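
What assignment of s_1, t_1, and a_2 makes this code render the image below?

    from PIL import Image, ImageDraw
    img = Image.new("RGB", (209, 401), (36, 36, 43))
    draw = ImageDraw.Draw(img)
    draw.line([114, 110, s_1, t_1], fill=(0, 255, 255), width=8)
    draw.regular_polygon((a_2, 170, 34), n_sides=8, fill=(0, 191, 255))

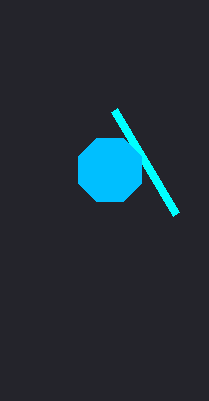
s_1 = 176, t_1 = 214, a_2 = 110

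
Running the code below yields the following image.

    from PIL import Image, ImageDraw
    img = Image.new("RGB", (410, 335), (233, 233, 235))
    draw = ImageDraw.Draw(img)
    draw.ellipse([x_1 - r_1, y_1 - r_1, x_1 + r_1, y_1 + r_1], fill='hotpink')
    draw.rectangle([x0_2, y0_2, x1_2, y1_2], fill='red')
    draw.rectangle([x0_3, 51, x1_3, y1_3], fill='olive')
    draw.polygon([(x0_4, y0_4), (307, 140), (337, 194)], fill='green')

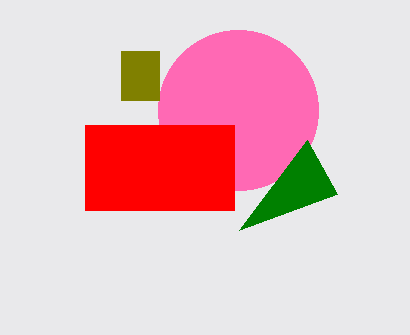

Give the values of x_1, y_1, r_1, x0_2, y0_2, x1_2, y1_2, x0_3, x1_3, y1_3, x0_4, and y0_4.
x_1 = 238; y_1 = 110; r_1 = 80; x0_2 = 85; y0_2 = 125; x1_2 = 234; y1_2 = 210; x0_3 = 121; x1_3 = 159; y1_3 = 100; x0_4 = 239; y0_4 = 230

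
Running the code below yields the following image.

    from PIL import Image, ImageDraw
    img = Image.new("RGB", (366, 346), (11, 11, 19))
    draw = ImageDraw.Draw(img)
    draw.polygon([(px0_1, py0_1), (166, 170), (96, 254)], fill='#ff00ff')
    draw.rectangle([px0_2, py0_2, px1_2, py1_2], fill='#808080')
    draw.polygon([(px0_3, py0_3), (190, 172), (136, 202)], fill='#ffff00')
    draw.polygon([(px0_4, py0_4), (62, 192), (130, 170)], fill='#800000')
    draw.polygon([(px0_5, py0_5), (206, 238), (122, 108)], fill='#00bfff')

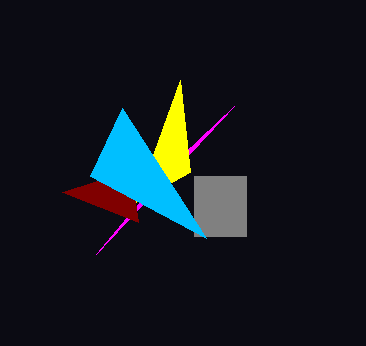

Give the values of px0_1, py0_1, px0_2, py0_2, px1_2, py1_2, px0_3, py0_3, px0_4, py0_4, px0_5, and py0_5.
px0_1 = 234; py0_1 = 106; px0_2 = 194; py0_2 = 176; px1_2 = 246; py1_2 = 236; px0_3 = 180; py0_3 = 80; px0_4 = 138; py0_4 = 222; px0_5 = 90; py0_5 = 176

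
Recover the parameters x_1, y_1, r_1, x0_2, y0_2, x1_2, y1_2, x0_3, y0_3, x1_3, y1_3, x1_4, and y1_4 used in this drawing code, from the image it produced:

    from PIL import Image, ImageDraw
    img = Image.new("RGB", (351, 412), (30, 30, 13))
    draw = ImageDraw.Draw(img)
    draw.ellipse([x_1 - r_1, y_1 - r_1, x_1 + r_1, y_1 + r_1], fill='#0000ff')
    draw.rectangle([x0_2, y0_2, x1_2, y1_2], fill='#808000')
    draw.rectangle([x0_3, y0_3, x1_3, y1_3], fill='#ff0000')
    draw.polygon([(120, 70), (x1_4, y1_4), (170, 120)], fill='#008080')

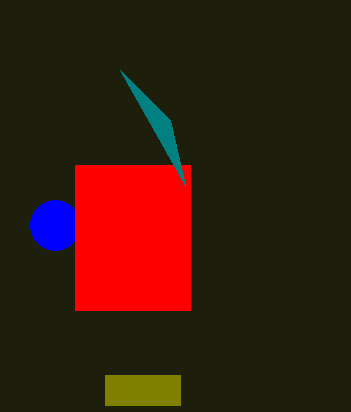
x_1 = 55, y_1 = 225, r_1 = 25, x0_2 = 105, y0_2 = 375, x1_2 = 180, y1_2 = 405, x0_3 = 75, y0_3 = 165, x1_3 = 190, y1_3 = 310, x1_4 = 185, y1_4 = 185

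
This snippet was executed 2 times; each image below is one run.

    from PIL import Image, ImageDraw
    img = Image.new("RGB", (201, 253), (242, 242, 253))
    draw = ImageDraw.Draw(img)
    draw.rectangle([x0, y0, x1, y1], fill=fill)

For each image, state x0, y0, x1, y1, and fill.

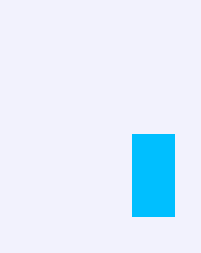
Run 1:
x0 = 132, y0 = 134, x1 = 174, y1 = 216, fill = 'deepskyblue'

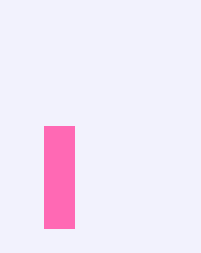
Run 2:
x0 = 44
y0 = 126
x1 = 74
y1 = 228
fill = 'hotpink'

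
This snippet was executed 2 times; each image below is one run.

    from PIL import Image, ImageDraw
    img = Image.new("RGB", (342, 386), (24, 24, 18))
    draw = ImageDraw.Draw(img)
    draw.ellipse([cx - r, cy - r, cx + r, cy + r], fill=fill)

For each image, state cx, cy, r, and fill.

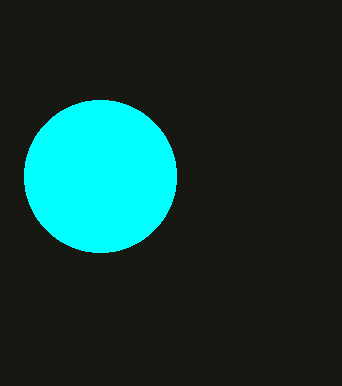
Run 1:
cx = 100; cy = 176; r = 76; fill = 'cyan'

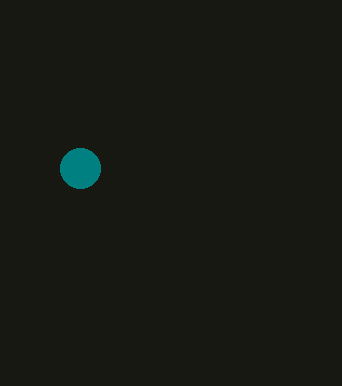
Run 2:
cx = 80, cy = 168, r = 20, fill = 'teal'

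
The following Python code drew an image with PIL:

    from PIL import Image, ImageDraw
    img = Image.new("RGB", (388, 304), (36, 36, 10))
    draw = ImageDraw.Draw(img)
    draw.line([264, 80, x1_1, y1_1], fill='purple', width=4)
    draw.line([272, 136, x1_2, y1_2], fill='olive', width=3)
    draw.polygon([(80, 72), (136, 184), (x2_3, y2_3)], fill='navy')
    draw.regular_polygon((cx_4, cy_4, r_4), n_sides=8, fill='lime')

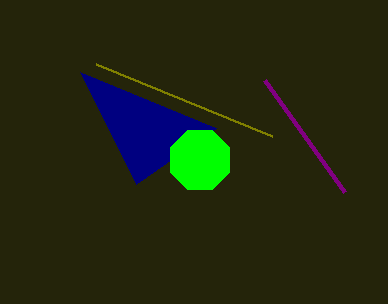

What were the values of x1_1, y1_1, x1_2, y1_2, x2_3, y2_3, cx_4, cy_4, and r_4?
x1_1 = 344, y1_1 = 192, x1_2 = 96, y1_2 = 64, x2_3 = 216, y2_3 = 128, cx_4 = 200, cy_4 = 160, r_4 = 32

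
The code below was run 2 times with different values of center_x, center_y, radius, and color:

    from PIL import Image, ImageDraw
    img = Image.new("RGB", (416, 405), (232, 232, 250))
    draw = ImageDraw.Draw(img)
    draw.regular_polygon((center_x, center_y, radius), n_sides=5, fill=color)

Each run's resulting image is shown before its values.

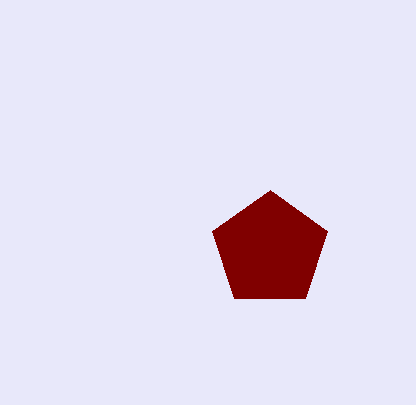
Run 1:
center_x = 270; center_y = 250; radius = 60; color = 'maroon'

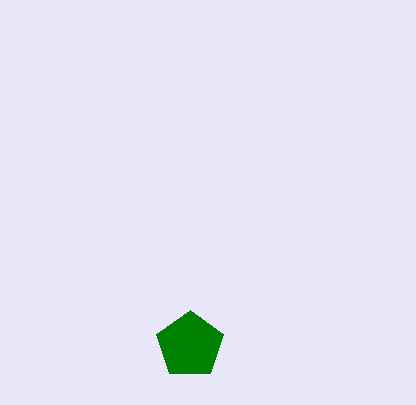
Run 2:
center_x = 190; center_y = 345; radius = 35; color = 'green'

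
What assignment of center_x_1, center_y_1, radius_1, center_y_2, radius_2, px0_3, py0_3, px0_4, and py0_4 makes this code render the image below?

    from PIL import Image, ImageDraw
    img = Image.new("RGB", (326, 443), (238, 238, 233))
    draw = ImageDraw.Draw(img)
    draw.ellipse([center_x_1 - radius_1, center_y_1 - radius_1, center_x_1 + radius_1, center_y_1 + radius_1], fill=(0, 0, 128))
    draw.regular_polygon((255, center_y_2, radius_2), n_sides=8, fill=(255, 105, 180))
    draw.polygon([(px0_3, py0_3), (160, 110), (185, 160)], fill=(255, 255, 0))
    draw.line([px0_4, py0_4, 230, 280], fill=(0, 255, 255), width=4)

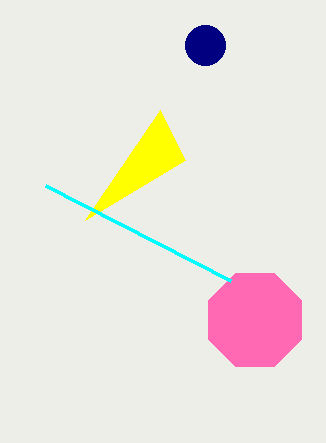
center_x_1 = 205, center_y_1 = 45, radius_1 = 20, center_y_2 = 320, radius_2 = 50, px0_3 = 85, py0_3 = 220, px0_4 = 45, py0_4 = 185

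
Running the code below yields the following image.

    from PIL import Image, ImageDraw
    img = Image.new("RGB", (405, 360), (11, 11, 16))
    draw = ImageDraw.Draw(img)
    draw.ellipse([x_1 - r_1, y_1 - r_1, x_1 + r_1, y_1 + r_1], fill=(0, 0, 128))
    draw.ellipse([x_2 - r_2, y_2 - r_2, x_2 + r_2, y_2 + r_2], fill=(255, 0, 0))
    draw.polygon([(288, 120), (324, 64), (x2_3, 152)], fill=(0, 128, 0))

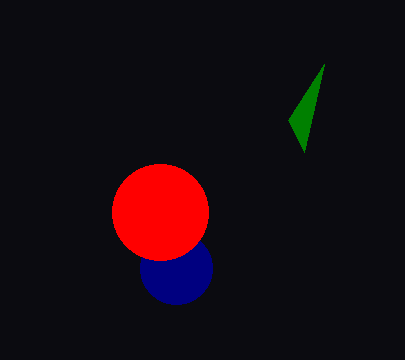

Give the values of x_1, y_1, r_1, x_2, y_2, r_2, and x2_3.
x_1 = 176
y_1 = 268
r_1 = 36
x_2 = 160
y_2 = 212
r_2 = 48
x2_3 = 304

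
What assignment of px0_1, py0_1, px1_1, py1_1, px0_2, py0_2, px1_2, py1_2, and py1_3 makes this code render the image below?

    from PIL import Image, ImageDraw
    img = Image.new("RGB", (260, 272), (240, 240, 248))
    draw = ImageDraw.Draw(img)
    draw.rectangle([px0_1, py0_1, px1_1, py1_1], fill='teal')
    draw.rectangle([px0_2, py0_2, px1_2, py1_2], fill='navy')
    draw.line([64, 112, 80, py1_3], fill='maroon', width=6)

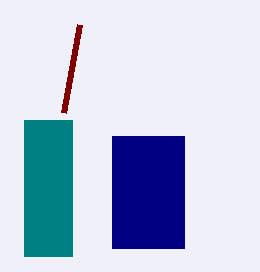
px0_1 = 24, py0_1 = 120, px1_1 = 72, py1_1 = 256, px0_2 = 112, py0_2 = 136, px1_2 = 184, py1_2 = 248, py1_3 = 24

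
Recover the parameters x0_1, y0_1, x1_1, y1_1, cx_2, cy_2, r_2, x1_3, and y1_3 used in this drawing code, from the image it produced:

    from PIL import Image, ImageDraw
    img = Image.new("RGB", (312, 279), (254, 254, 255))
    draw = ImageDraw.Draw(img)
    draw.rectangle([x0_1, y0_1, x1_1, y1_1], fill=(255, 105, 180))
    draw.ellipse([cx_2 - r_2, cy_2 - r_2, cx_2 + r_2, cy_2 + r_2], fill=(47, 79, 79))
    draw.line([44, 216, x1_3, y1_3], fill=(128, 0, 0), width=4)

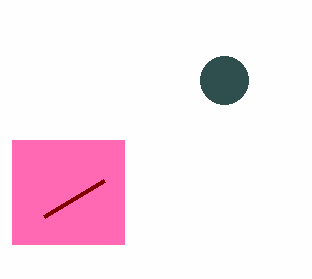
x0_1 = 12; y0_1 = 140; x1_1 = 124; y1_1 = 244; cx_2 = 224; cy_2 = 80; r_2 = 24; x1_3 = 104; y1_3 = 180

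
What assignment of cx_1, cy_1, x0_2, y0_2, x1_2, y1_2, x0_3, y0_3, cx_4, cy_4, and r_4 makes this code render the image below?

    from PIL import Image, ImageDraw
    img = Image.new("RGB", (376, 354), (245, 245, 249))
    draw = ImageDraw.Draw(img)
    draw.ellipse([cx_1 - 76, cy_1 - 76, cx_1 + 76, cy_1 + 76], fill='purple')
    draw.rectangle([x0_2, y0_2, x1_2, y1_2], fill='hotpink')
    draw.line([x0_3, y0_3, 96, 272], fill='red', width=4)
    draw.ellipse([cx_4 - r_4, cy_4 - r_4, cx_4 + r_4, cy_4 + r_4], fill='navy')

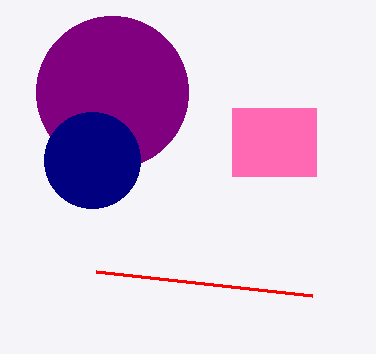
cx_1 = 112
cy_1 = 92
x0_2 = 232
y0_2 = 108
x1_2 = 316
y1_2 = 176
x0_3 = 312
y0_3 = 296
cx_4 = 92
cy_4 = 160
r_4 = 48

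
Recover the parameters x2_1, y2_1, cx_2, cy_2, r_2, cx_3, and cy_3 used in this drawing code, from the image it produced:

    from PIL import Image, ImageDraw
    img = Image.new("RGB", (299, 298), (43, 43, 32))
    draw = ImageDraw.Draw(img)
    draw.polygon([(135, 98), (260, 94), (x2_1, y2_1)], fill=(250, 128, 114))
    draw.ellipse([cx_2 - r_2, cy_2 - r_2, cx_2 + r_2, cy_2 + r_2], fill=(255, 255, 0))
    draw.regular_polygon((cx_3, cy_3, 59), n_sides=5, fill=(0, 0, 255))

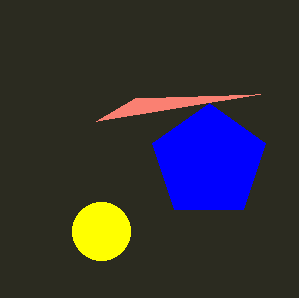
x2_1 = 96; y2_1 = 121; cx_2 = 101; cy_2 = 231; r_2 = 29; cx_3 = 209; cy_3 = 162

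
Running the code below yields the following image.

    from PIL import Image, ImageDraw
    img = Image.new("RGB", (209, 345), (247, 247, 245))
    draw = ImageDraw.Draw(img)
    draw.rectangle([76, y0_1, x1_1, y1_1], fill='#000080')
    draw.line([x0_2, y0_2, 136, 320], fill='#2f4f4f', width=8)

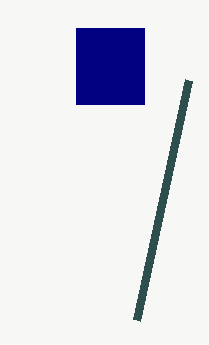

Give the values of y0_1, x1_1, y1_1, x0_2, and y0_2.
y0_1 = 28; x1_1 = 144; y1_1 = 104; x0_2 = 188; y0_2 = 80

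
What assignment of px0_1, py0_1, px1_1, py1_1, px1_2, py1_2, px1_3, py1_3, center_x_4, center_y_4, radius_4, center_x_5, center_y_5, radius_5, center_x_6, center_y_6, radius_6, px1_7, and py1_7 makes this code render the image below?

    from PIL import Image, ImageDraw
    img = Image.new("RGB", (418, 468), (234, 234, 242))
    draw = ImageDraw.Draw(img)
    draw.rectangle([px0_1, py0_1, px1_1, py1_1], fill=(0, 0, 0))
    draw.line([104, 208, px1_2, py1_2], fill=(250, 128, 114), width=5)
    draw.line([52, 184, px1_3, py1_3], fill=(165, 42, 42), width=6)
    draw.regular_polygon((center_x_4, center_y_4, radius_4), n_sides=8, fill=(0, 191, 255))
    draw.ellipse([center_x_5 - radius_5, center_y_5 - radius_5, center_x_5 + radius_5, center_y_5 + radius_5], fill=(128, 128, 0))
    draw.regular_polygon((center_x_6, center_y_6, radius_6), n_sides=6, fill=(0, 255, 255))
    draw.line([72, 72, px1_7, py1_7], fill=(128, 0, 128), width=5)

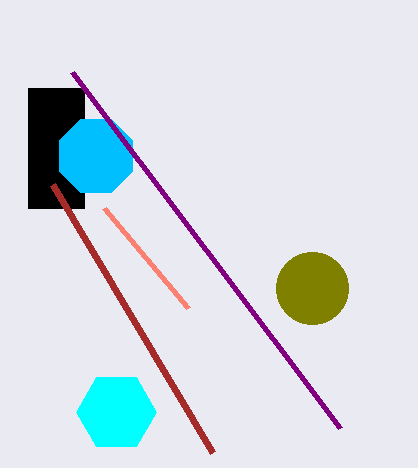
px0_1 = 28; py0_1 = 88; px1_1 = 84; py1_1 = 208; px1_2 = 188; py1_2 = 308; px1_3 = 212; py1_3 = 452; center_x_4 = 96; center_y_4 = 156; radius_4 = 40; center_x_5 = 312; center_y_5 = 288; radius_5 = 36; center_x_6 = 116; center_y_6 = 412; radius_6 = 40; px1_7 = 340; py1_7 = 428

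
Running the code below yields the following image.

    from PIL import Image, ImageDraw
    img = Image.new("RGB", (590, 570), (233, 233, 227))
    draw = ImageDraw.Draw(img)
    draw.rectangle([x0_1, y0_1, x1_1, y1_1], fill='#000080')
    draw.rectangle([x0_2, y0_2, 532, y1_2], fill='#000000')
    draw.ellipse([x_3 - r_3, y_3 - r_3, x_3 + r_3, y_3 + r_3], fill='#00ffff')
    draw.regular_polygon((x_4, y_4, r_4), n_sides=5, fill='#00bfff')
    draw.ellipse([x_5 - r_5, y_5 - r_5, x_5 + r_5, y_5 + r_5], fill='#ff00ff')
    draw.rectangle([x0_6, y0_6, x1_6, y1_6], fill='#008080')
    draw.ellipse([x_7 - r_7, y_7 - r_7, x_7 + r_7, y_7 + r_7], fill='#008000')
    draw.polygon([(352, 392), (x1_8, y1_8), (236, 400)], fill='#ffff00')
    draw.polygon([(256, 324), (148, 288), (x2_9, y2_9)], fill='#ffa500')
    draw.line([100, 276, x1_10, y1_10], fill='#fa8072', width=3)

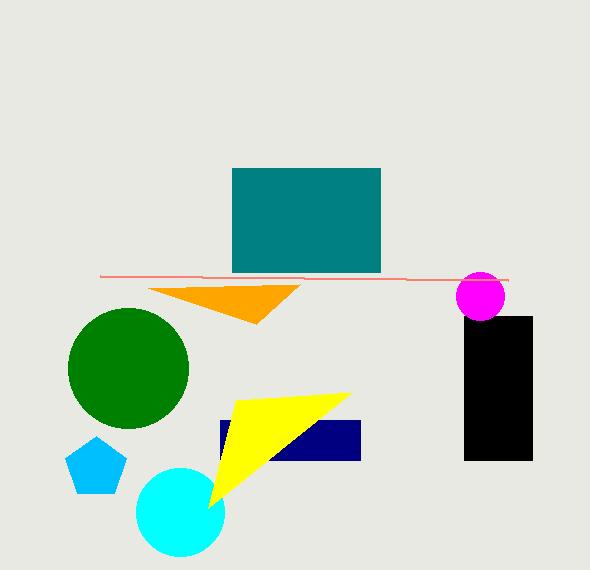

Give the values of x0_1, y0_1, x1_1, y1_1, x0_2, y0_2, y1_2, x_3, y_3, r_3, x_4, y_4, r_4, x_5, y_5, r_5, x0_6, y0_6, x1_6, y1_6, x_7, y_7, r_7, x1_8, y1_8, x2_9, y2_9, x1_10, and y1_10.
x0_1 = 220; y0_1 = 420; x1_1 = 360; y1_1 = 460; x0_2 = 464; y0_2 = 316; y1_2 = 460; x_3 = 180; y_3 = 512; r_3 = 44; x_4 = 96; y_4 = 468; r_4 = 32; x_5 = 480; y_5 = 296; r_5 = 24; x0_6 = 232; y0_6 = 168; x1_6 = 380; y1_6 = 272; x_7 = 128; y_7 = 368; r_7 = 60; x1_8 = 208; y1_8 = 508; x2_9 = 300; y2_9 = 284; x1_10 = 508; y1_10 = 280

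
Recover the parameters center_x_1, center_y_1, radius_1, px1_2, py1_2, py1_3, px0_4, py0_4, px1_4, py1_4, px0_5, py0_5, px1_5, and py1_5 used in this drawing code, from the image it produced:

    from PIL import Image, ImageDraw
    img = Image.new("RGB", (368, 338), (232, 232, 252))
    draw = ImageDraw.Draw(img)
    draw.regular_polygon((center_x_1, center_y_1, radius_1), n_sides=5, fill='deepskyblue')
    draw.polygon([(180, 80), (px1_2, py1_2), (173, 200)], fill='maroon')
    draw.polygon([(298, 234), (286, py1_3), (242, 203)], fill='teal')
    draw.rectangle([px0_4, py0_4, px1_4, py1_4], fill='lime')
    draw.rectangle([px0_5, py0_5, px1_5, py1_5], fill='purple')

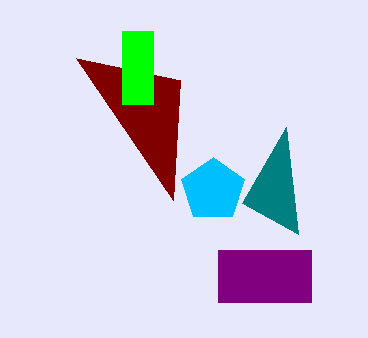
center_x_1 = 213, center_y_1 = 190, radius_1 = 33, px1_2 = 76, py1_2 = 58, py1_3 = 127, px0_4 = 122, py0_4 = 31, px1_4 = 153, py1_4 = 104, px0_5 = 218, py0_5 = 250, px1_5 = 311, py1_5 = 302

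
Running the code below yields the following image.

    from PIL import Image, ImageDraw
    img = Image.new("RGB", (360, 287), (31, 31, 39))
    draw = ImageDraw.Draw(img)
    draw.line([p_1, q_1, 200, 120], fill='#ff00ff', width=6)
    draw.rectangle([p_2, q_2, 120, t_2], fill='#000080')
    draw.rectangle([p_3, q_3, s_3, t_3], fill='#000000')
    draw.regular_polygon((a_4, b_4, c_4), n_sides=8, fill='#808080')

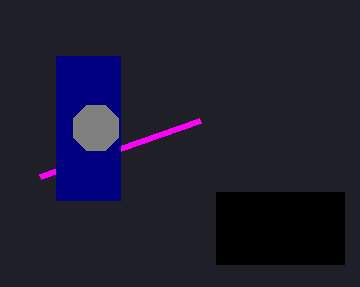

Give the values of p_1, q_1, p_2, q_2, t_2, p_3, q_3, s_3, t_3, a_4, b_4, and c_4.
p_1 = 40
q_1 = 176
p_2 = 56
q_2 = 56
t_2 = 200
p_3 = 216
q_3 = 192
s_3 = 344
t_3 = 264
a_4 = 96
b_4 = 128
c_4 = 24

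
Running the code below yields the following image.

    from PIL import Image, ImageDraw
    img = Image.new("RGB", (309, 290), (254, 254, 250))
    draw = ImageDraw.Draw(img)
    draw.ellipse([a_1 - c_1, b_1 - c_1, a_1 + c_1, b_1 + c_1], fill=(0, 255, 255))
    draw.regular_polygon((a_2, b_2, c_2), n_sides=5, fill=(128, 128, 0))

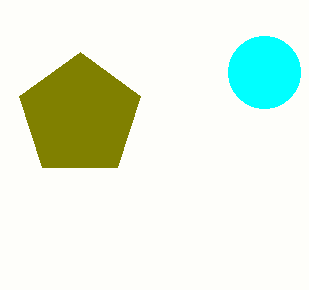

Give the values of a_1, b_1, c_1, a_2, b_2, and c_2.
a_1 = 264, b_1 = 72, c_1 = 36, a_2 = 80, b_2 = 116, c_2 = 64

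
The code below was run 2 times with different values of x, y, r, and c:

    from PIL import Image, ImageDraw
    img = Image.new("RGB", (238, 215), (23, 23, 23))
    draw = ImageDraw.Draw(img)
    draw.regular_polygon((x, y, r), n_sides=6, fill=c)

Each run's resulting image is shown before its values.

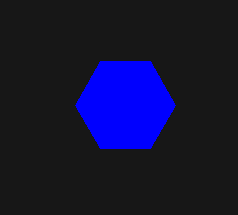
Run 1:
x = 125, y = 105, r = 50, c = 'blue'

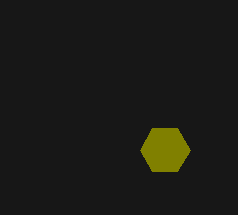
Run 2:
x = 165, y = 150, r = 25, c = 'olive'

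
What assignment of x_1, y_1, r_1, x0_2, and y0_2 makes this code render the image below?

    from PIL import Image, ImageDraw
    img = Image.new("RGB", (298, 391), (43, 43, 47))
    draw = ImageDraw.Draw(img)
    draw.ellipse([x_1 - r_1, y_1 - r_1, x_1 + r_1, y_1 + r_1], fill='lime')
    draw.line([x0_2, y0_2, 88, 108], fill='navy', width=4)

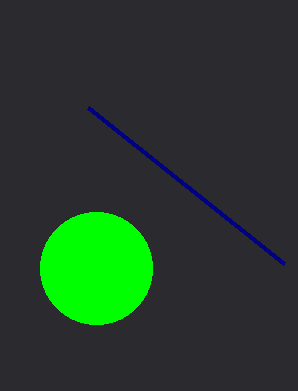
x_1 = 96
y_1 = 268
r_1 = 56
x0_2 = 284
y0_2 = 264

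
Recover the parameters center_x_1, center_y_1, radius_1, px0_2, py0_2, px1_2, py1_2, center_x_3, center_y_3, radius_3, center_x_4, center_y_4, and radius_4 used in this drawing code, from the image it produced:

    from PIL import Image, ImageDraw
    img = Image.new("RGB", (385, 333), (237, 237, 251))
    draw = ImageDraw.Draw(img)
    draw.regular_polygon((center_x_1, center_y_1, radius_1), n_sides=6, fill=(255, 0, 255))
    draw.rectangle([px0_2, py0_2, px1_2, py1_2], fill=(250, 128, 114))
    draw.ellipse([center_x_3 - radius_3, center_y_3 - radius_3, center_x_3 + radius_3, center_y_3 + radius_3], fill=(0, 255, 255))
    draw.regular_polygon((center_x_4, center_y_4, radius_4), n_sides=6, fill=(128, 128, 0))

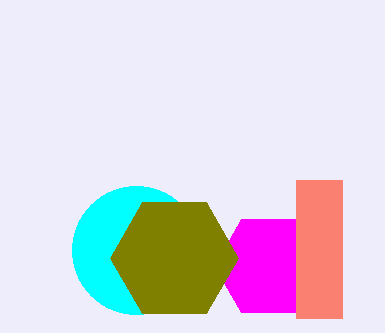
center_x_1 = 268; center_y_1 = 266; radius_1 = 54; px0_2 = 296; py0_2 = 180; px1_2 = 342; py1_2 = 318; center_x_3 = 136; center_y_3 = 250; radius_3 = 64; center_x_4 = 174; center_y_4 = 258; radius_4 = 64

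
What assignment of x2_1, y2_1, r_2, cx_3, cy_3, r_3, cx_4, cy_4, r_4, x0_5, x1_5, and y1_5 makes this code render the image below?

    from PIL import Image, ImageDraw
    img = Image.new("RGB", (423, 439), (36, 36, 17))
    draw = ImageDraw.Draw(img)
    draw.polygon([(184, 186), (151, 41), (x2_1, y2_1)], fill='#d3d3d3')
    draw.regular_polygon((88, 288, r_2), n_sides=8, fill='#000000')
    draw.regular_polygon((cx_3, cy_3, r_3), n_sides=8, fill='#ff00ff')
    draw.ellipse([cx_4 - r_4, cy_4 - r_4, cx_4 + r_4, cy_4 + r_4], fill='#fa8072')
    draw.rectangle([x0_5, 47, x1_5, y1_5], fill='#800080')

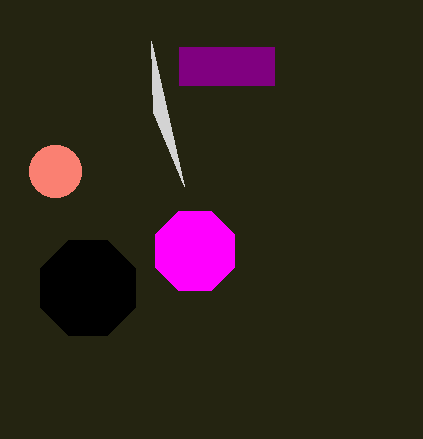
x2_1 = 153
y2_1 = 112
r_2 = 51
cx_3 = 195
cy_3 = 251
r_3 = 43
cx_4 = 55
cy_4 = 171
r_4 = 26
x0_5 = 179
x1_5 = 274
y1_5 = 85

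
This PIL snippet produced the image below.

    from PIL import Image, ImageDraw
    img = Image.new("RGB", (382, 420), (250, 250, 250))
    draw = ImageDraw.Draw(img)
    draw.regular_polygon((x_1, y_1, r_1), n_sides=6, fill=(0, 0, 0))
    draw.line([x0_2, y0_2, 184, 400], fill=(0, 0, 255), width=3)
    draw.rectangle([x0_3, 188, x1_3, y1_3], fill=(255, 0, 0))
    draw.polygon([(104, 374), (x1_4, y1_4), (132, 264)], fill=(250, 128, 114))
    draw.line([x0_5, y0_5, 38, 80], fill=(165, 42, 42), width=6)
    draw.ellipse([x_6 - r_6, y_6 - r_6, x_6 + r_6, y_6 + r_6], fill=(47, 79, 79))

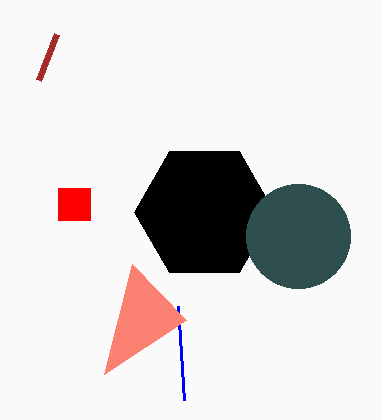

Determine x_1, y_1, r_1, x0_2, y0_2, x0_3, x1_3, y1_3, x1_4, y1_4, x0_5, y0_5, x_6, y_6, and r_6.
x_1 = 204
y_1 = 212
r_1 = 70
x0_2 = 178
y0_2 = 306
x0_3 = 58
x1_3 = 90
y1_3 = 220
x1_4 = 186
y1_4 = 320
x0_5 = 56
y0_5 = 34
x_6 = 298
y_6 = 236
r_6 = 52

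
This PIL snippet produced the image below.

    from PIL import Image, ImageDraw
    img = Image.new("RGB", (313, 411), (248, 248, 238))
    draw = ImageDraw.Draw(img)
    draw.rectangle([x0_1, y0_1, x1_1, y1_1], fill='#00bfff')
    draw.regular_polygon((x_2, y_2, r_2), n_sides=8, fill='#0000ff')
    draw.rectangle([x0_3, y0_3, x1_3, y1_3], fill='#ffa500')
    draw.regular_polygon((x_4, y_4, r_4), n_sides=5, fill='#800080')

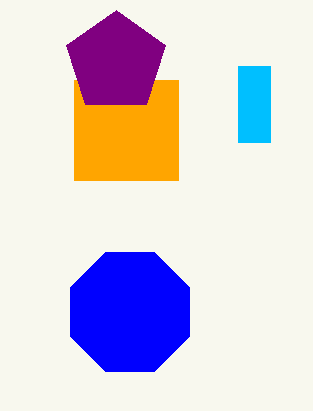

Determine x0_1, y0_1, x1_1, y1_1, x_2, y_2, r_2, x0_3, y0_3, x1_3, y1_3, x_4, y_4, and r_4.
x0_1 = 238
y0_1 = 66
x1_1 = 270
y1_1 = 142
x_2 = 130
y_2 = 312
r_2 = 64
x0_3 = 74
y0_3 = 80
x1_3 = 178
y1_3 = 180
x_4 = 116
y_4 = 62
r_4 = 52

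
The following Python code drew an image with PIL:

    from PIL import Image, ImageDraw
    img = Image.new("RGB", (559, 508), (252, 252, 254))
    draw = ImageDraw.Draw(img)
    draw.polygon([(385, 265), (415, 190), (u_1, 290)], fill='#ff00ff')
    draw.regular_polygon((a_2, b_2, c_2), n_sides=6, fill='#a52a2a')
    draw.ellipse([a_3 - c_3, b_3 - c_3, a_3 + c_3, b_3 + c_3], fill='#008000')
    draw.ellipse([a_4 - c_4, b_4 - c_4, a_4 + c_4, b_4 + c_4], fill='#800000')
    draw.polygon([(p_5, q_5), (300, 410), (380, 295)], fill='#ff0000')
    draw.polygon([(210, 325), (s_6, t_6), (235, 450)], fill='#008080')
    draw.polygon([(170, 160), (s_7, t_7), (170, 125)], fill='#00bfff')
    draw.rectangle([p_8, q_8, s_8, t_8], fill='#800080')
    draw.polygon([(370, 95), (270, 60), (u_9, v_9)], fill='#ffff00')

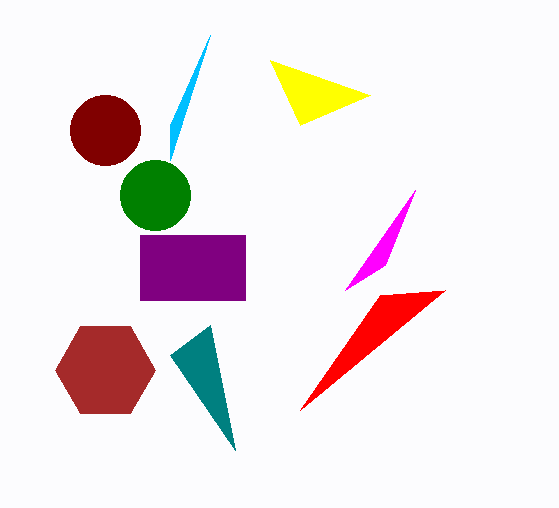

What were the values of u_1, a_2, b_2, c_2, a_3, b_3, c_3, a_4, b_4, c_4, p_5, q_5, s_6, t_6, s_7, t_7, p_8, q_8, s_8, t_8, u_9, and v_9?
u_1 = 345, a_2 = 105, b_2 = 370, c_2 = 50, a_3 = 155, b_3 = 195, c_3 = 35, a_4 = 105, b_4 = 130, c_4 = 35, p_5 = 445, q_5 = 290, s_6 = 170, t_6 = 355, s_7 = 210, t_7 = 35, p_8 = 140, q_8 = 235, s_8 = 245, t_8 = 300, u_9 = 300, v_9 = 125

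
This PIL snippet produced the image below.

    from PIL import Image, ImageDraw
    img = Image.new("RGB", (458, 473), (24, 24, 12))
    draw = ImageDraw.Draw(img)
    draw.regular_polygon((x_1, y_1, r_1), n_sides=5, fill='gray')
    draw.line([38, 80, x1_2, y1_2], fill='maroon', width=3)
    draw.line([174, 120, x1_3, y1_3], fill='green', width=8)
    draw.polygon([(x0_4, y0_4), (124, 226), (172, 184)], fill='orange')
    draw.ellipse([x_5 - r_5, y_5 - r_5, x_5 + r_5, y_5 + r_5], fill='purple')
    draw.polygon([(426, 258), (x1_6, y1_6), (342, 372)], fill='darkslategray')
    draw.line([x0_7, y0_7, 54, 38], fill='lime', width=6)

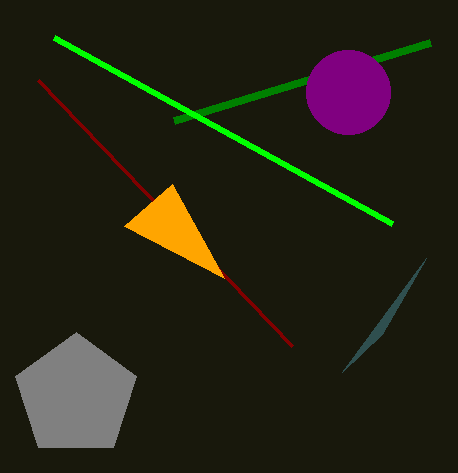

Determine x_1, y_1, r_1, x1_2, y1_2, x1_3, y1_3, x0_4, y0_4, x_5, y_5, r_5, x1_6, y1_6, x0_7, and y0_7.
x_1 = 76; y_1 = 396; r_1 = 64; x1_2 = 292; y1_2 = 346; x1_3 = 430; y1_3 = 42; x0_4 = 224; y0_4 = 278; x_5 = 348; y_5 = 92; r_5 = 42; x1_6 = 382; y1_6 = 334; x0_7 = 392; y0_7 = 224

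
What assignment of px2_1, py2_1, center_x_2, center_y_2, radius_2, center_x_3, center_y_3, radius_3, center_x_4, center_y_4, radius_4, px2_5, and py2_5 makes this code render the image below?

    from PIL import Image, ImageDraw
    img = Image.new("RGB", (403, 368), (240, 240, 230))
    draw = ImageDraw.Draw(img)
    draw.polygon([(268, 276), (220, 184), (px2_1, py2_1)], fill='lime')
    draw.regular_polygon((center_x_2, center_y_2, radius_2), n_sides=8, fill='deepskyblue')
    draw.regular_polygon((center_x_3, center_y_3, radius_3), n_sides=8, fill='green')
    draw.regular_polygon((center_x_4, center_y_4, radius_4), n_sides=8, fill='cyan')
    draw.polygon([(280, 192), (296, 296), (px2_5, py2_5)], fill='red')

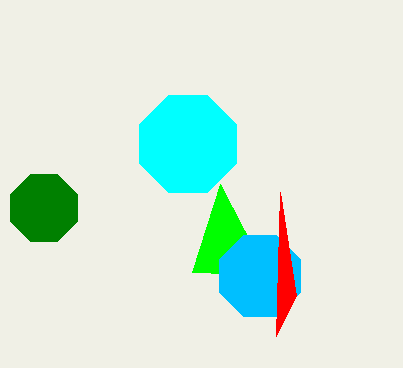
px2_1 = 192, py2_1 = 272, center_x_2 = 260, center_y_2 = 276, radius_2 = 44, center_x_3 = 44, center_y_3 = 208, radius_3 = 36, center_x_4 = 188, center_y_4 = 144, radius_4 = 52, px2_5 = 276, py2_5 = 336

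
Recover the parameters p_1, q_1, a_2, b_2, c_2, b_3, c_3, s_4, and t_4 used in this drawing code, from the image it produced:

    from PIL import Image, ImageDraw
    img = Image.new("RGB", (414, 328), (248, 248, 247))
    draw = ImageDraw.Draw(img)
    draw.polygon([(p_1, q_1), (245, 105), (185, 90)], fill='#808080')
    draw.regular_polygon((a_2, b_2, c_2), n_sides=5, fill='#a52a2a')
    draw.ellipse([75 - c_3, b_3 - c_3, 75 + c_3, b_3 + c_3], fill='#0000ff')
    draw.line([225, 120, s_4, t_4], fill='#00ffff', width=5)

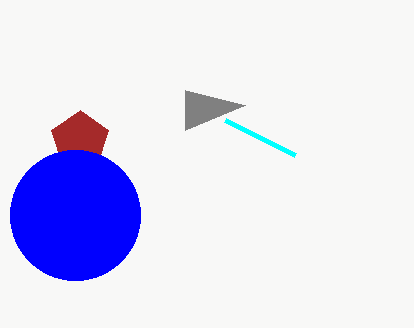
p_1 = 185; q_1 = 130; a_2 = 80; b_2 = 140; c_2 = 30; b_3 = 215; c_3 = 65; s_4 = 295; t_4 = 155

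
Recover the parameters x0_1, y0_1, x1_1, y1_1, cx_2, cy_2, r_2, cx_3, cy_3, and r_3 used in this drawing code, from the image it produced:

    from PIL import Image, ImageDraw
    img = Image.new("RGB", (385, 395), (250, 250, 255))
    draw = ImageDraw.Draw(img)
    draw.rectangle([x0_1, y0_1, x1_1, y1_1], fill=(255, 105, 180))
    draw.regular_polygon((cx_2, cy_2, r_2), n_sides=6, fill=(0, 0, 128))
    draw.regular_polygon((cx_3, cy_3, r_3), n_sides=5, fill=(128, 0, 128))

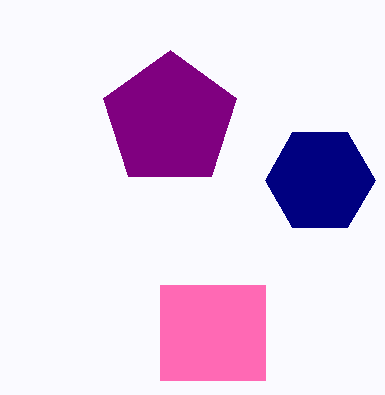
x0_1 = 160; y0_1 = 285; x1_1 = 265; y1_1 = 380; cx_2 = 320; cy_2 = 180; r_2 = 55; cx_3 = 170; cy_3 = 120; r_3 = 70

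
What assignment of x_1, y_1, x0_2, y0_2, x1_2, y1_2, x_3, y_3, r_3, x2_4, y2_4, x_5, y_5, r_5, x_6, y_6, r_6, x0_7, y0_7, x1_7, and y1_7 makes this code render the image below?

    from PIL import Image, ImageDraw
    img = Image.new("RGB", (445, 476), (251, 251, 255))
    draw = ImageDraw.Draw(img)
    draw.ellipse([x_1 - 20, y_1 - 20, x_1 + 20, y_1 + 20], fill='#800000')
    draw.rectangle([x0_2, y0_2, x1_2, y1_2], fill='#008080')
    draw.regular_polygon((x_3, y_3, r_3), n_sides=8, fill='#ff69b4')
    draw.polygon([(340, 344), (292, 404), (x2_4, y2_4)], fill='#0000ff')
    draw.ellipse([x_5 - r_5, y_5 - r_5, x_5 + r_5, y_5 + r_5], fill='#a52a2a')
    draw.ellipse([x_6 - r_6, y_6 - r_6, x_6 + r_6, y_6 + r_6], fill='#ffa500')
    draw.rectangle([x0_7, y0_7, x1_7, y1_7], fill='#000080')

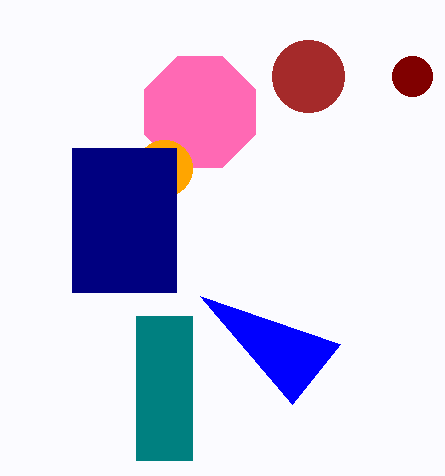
x_1 = 412; y_1 = 76; x0_2 = 136; y0_2 = 316; x1_2 = 192; y1_2 = 460; x_3 = 200; y_3 = 112; r_3 = 60; x2_4 = 200; y2_4 = 296; x_5 = 308; y_5 = 76; r_5 = 36; x_6 = 164; y_6 = 168; r_6 = 28; x0_7 = 72; y0_7 = 148; x1_7 = 176; y1_7 = 292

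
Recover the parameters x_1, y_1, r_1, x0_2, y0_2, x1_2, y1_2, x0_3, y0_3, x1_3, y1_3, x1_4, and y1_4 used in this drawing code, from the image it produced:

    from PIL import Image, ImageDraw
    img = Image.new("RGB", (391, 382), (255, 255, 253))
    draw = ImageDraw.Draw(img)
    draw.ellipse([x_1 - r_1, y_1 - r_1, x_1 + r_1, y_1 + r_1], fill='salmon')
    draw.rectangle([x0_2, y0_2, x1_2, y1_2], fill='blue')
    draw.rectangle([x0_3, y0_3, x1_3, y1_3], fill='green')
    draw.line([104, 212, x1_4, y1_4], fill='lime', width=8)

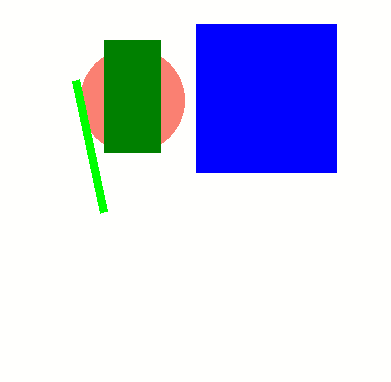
x_1 = 132; y_1 = 100; r_1 = 52; x0_2 = 196; y0_2 = 24; x1_2 = 336; y1_2 = 172; x0_3 = 104; y0_3 = 40; x1_3 = 160; y1_3 = 152; x1_4 = 76; y1_4 = 80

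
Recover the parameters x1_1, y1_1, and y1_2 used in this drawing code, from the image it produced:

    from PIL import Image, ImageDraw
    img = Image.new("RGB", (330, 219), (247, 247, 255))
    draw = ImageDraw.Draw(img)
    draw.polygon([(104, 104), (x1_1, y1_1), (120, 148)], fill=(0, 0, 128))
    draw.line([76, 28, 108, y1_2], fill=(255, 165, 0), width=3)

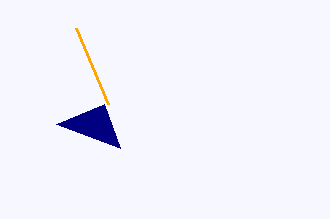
x1_1 = 56, y1_1 = 124, y1_2 = 104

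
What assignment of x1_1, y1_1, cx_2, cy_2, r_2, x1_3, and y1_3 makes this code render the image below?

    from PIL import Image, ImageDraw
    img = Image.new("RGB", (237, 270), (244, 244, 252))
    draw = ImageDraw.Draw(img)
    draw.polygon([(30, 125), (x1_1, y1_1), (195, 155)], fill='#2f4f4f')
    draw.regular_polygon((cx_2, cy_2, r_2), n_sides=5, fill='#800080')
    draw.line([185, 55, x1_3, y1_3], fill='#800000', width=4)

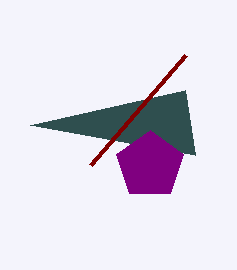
x1_1 = 185, y1_1 = 90, cx_2 = 150, cy_2 = 165, r_2 = 35, x1_3 = 90, y1_3 = 165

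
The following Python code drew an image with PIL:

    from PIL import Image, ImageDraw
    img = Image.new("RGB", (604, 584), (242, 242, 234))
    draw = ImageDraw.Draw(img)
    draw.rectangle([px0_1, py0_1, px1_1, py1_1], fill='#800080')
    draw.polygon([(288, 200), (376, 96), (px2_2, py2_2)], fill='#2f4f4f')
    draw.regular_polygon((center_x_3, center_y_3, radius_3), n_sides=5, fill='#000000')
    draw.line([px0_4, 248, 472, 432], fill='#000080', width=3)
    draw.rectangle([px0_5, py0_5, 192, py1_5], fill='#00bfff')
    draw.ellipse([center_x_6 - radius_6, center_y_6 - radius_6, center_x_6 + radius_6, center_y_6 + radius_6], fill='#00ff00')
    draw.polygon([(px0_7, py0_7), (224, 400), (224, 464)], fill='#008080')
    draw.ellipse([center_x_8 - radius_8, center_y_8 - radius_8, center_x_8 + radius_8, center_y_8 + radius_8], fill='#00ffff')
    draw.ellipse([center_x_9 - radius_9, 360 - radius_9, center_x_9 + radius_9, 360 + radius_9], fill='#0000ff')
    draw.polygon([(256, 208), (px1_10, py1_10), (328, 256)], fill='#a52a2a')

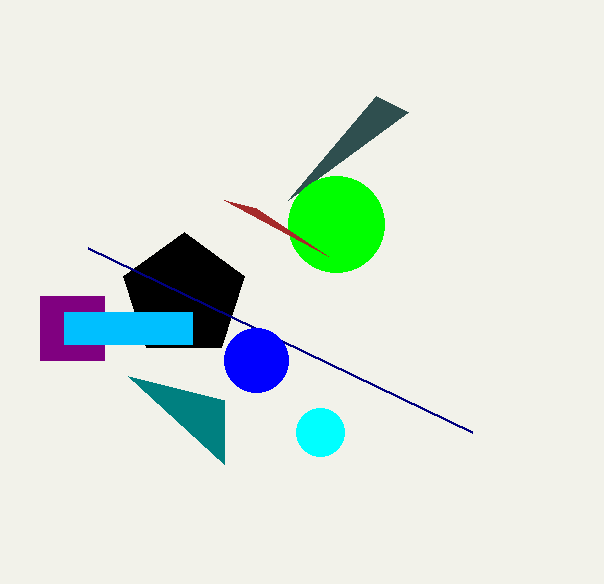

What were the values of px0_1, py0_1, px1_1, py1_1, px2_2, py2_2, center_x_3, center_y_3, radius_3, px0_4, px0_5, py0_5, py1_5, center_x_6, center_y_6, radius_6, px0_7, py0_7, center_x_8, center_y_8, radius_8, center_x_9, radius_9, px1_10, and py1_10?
px0_1 = 40, py0_1 = 296, px1_1 = 104, py1_1 = 360, px2_2 = 408, py2_2 = 112, center_x_3 = 184, center_y_3 = 296, radius_3 = 64, px0_4 = 88, px0_5 = 64, py0_5 = 312, py1_5 = 344, center_x_6 = 336, center_y_6 = 224, radius_6 = 48, px0_7 = 128, py0_7 = 376, center_x_8 = 320, center_y_8 = 432, radius_8 = 24, center_x_9 = 256, radius_9 = 32, px1_10 = 224, py1_10 = 200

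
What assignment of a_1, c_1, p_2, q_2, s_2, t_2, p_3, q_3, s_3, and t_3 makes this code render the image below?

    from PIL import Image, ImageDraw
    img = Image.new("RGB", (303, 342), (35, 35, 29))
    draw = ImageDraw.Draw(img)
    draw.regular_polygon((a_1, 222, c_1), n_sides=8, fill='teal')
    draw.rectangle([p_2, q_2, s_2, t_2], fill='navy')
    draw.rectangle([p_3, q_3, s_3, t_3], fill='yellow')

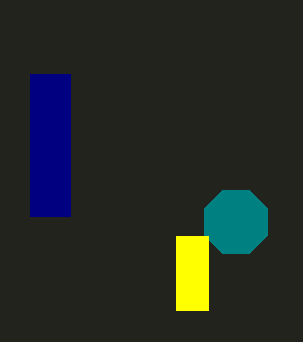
a_1 = 236; c_1 = 34; p_2 = 30; q_2 = 74; s_2 = 70; t_2 = 216; p_3 = 176; q_3 = 236; s_3 = 208; t_3 = 310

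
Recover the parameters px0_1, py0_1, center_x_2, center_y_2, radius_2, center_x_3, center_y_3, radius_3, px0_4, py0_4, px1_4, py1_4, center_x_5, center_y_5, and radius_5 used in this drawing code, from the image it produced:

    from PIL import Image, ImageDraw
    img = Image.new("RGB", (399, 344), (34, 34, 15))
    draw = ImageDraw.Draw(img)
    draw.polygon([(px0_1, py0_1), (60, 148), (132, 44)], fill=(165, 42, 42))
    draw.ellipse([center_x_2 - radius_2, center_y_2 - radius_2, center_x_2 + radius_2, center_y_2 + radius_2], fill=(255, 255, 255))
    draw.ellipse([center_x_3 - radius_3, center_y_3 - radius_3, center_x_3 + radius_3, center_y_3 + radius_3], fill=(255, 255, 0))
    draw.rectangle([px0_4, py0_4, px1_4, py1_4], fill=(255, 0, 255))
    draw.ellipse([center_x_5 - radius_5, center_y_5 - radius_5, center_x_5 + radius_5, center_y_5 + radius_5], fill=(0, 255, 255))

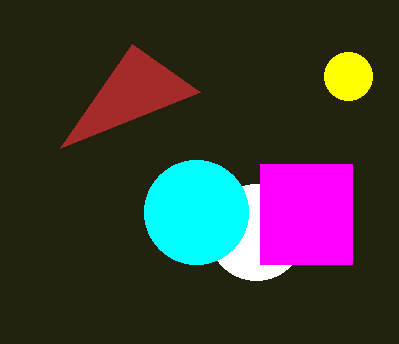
px0_1 = 200; py0_1 = 92; center_x_2 = 256; center_y_2 = 232; radius_2 = 48; center_x_3 = 348; center_y_3 = 76; radius_3 = 24; px0_4 = 260; py0_4 = 164; px1_4 = 352; py1_4 = 264; center_x_5 = 196; center_y_5 = 212; radius_5 = 52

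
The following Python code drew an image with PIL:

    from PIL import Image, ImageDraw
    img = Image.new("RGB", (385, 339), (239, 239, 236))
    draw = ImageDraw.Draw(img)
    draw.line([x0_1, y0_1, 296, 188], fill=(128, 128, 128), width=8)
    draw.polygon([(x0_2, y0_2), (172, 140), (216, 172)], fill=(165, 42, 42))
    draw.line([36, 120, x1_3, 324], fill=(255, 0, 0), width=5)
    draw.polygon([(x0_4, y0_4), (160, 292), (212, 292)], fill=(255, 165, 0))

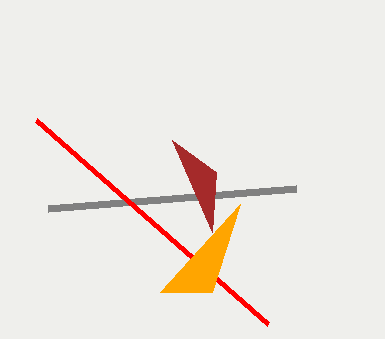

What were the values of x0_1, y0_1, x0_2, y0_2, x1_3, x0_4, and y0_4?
x0_1 = 48; y0_1 = 208; x0_2 = 212; y0_2 = 232; x1_3 = 268; x0_4 = 240; y0_4 = 204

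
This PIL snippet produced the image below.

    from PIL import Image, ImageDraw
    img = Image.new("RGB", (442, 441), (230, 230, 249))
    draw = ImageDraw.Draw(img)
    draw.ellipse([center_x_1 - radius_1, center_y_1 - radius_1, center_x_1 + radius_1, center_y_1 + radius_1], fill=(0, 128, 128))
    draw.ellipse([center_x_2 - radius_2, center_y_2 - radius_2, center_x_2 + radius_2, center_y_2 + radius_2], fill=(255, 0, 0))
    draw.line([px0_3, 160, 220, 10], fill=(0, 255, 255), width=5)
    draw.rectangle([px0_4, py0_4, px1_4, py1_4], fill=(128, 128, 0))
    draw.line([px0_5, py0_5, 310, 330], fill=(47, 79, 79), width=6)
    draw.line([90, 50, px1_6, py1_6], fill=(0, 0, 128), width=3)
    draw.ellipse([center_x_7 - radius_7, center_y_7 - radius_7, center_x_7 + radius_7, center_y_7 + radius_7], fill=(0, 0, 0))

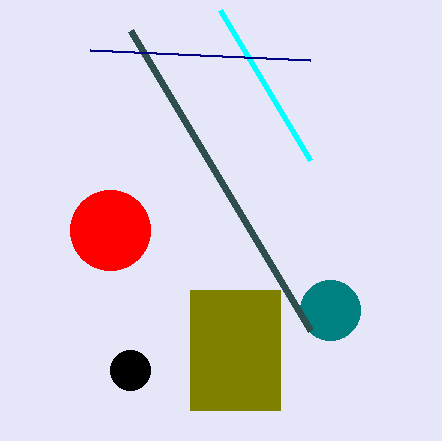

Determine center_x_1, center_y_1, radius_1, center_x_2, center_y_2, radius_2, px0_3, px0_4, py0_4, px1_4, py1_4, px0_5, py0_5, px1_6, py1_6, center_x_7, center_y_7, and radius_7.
center_x_1 = 330, center_y_1 = 310, radius_1 = 30, center_x_2 = 110, center_y_2 = 230, radius_2 = 40, px0_3 = 310, px0_4 = 190, py0_4 = 290, px1_4 = 280, py1_4 = 410, px0_5 = 130, py0_5 = 30, px1_6 = 310, py1_6 = 60, center_x_7 = 130, center_y_7 = 370, radius_7 = 20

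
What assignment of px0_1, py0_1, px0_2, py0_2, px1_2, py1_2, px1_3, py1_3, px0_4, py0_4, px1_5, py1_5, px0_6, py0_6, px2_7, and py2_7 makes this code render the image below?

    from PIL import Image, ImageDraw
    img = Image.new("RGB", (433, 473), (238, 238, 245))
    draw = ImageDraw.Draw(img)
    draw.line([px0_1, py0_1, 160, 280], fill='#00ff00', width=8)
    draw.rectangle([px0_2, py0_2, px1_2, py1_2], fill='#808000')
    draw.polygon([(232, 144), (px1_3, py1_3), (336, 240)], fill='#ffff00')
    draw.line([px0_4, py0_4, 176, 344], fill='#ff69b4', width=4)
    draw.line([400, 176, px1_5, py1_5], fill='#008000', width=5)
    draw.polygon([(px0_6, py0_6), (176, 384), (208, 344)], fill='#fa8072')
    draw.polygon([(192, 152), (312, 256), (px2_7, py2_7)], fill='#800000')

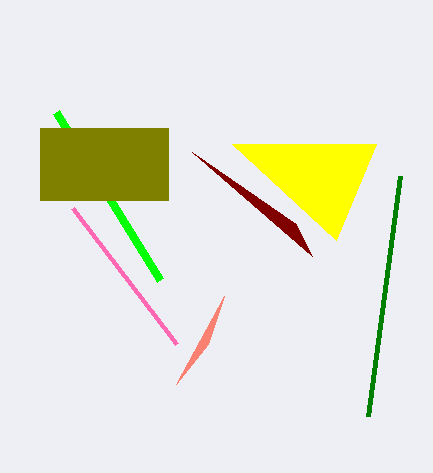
px0_1 = 56
py0_1 = 112
px0_2 = 40
py0_2 = 128
px1_2 = 168
py1_2 = 200
px1_3 = 376
py1_3 = 144
px0_4 = 72
py0_4 = 208
px1_5 = 368
py1_5 = 416
px0_6 = 224
py0_6 = 296
px2_7 = 296
py2_7 = 224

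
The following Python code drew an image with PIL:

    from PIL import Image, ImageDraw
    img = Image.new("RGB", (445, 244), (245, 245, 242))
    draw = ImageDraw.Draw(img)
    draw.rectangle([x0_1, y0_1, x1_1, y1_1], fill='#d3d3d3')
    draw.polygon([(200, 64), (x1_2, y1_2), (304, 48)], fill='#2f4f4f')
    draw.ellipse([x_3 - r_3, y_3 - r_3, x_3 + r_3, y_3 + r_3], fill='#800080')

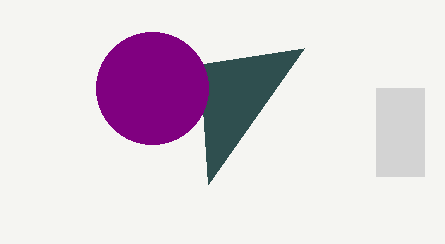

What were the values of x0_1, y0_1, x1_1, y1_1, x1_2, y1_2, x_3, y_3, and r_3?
x0_1 = 376, y0_1 = 88, x1_1 = 424, y1_1 = 176, x1_2 = 208, y1_2 = 184, x_3 = 152, y_3 = 88, r_3 = 56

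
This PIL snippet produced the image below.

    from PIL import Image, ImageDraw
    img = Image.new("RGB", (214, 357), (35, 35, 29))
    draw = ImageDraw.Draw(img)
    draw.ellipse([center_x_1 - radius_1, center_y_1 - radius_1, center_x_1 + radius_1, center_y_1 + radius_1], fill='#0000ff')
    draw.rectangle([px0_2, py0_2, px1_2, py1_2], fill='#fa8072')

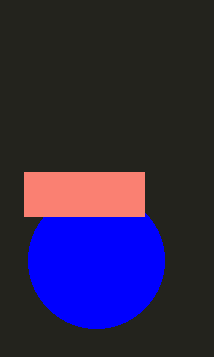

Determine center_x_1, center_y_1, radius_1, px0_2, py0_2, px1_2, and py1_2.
center_x_1 = 96
center_y_1 = 260
radius_1 = 68
px0_2 = 24
py0_2 = 172
px1_2 = 144
py1_2 = 216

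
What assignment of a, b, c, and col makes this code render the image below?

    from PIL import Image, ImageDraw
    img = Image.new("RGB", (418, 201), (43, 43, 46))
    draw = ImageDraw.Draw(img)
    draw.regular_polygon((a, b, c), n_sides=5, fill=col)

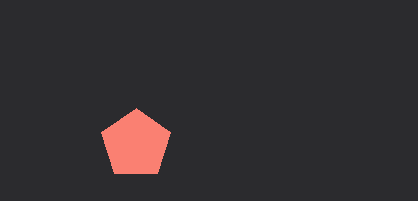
a = 136; b = 144; c = 36; col = 'salmon'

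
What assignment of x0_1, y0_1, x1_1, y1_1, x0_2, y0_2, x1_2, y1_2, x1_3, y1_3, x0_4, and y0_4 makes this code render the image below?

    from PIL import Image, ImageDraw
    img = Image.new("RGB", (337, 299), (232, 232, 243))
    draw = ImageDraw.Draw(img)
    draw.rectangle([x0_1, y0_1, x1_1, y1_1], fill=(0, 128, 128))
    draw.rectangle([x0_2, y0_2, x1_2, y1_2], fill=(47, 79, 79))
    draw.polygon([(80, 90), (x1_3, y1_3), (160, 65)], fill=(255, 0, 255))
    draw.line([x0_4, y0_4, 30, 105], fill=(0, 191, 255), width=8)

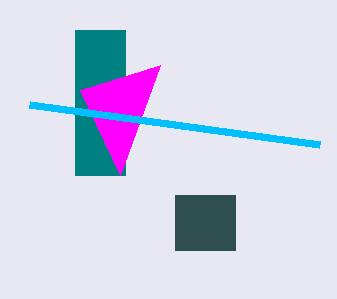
x0_1 = 75
y0_1 = 30
x1_1 = 125
y1_1 = 175
x0_2 = 175
y0_2 = 195
x1_2 = 235
y1_2 = 250
x1_3 = 120
y1_3 = 175
x0_4 = 320
y0_4 = 145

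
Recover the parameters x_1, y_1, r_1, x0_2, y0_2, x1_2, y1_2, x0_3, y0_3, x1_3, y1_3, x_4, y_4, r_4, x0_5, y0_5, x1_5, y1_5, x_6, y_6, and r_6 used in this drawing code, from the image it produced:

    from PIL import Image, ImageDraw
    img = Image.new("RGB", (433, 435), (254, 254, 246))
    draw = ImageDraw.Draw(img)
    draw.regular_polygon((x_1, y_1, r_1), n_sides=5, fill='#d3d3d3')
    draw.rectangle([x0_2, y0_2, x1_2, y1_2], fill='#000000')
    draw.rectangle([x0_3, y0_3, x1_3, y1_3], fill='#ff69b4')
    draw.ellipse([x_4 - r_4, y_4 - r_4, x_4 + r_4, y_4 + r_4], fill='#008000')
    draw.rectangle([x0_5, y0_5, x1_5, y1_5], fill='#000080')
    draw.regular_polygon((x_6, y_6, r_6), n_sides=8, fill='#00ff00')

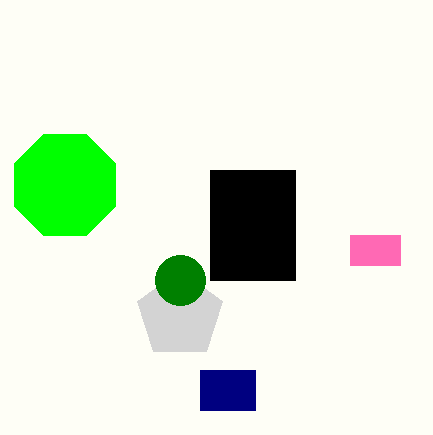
x_1 = 180, y_1 = 315, r_1 = 45, x0_2 = 210, y0_2 = 170, x1_2 = 295, y1_2 = 280, x0_3 = 350, y0_3 = 235, x1_3 = 400, y1_3 = 265, x_4 = 180, y_4 = 280, r_4 = 25, x0_5 = 200, y0_5 = 370, x1_5 = 255, y1_5 = 410, x_6 = 65, y_6 = 185, r_6 = 55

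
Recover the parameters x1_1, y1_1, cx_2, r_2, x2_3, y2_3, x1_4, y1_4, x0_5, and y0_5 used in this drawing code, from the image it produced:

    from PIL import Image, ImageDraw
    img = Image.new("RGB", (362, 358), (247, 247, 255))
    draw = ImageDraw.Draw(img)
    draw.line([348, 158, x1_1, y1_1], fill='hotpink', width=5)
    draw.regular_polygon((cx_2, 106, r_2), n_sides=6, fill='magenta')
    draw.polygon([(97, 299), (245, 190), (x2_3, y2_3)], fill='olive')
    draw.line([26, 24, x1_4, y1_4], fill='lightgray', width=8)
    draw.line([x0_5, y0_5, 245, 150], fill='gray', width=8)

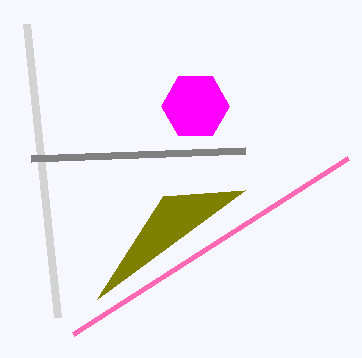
x1_1 = 73; y1_1 = 334; cx_2 = 195; r_2 = 34; x2_3 = 163; y2_3 = 196; x1_4 = 57; y1_4 = 317; x0_5 = 31; y0_5 = 158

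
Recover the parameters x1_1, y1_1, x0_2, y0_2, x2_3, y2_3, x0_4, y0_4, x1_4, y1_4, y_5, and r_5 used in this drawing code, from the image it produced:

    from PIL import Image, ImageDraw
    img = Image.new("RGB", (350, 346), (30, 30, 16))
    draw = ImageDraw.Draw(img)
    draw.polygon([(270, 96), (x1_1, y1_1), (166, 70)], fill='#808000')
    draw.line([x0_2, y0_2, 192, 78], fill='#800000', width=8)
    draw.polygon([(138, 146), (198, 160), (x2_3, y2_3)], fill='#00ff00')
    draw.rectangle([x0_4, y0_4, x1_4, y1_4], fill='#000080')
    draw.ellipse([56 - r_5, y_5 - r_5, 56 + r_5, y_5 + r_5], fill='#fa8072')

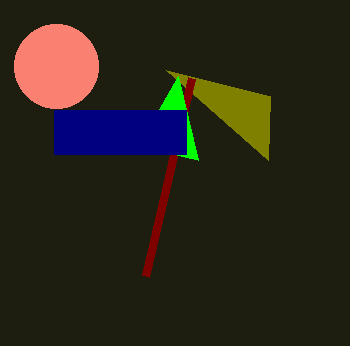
x1_1 = 268, y1_1 = 160, x0_2 = 146, y0_2 = 276, x2_3 = 178, y2_3 = 76, x0_4 = 54, y0_4 = 110, x1_4 = 186, y1_4 = 154, y_5 = 66, r_5 = 42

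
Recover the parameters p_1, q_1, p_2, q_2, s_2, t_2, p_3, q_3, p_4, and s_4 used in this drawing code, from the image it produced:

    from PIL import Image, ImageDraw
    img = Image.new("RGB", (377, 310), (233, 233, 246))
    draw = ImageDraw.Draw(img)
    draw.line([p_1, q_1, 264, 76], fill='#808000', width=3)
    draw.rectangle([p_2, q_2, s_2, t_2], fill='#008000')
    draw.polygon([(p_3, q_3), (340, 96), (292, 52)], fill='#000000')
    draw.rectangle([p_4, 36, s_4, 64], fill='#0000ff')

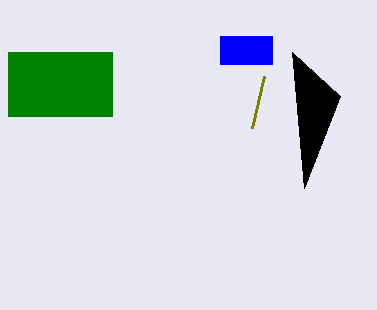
p_1 = 252
q_1 = 128
p_2 = 8
q_2 = 52
s_2 = 112
t_2 = 116
p_3 = 304
q_3 = 188
p_4 = 220
s_4 = 272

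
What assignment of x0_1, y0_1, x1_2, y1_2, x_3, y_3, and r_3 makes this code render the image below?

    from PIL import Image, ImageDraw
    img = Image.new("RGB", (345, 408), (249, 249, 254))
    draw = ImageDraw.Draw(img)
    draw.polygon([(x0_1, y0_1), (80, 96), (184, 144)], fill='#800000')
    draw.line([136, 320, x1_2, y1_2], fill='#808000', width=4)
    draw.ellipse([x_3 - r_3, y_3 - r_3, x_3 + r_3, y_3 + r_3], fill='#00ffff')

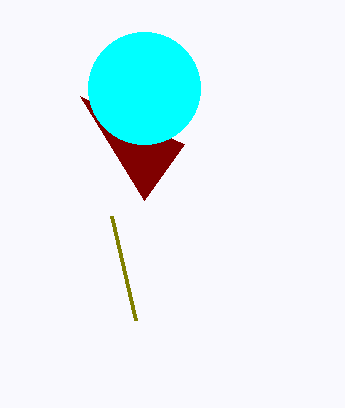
x0_1 = 144
y0_1 = 200
x1_2 = 112
y1_2 = 216
x_3 = 144
y_3 = 88
r_3 = 56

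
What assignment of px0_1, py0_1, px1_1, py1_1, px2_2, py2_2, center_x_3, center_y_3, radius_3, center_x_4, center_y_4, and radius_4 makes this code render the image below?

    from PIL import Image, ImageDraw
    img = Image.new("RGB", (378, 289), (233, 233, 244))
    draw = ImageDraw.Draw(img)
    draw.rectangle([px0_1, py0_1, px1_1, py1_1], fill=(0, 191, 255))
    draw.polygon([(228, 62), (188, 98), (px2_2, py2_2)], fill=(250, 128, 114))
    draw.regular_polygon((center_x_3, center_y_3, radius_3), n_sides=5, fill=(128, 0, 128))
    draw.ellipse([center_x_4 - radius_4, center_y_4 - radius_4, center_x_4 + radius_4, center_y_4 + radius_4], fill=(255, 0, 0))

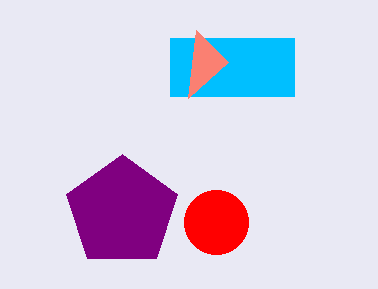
px0_1 = 170, py0_1 = 38, px1_1 = 294, py1_1 = 96, px2_2 = 196, py2_2 = 30, center_x_3 = 122, center_y_3 = 212, radius_3 = 58, center_x_4 = 216, center_y_4 = 222, radius_4 = 32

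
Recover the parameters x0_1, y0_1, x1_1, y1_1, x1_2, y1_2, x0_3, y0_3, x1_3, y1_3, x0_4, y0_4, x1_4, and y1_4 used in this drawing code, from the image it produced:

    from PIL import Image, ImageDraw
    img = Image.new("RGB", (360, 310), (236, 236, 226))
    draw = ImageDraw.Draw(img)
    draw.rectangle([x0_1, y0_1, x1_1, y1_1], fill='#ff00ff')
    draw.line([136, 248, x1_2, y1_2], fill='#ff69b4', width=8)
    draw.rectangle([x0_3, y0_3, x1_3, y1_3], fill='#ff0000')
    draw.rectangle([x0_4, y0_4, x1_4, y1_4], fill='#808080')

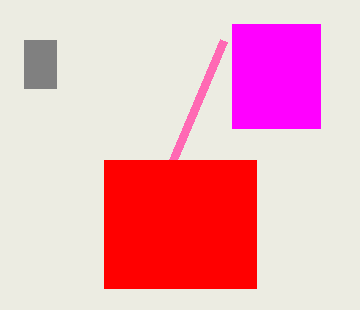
x0_1 = 232
y0_1 = 24
x1_1 = 320
y1_1 = 128
x1_2 = 224
y1_2 = 40
x0_3 = 104
y0_3 = 160
x1_3 = 256
y1_3 = 288
x0_4 = 24
y0_4 = 40
x1_4 = 56
y1_4 = 88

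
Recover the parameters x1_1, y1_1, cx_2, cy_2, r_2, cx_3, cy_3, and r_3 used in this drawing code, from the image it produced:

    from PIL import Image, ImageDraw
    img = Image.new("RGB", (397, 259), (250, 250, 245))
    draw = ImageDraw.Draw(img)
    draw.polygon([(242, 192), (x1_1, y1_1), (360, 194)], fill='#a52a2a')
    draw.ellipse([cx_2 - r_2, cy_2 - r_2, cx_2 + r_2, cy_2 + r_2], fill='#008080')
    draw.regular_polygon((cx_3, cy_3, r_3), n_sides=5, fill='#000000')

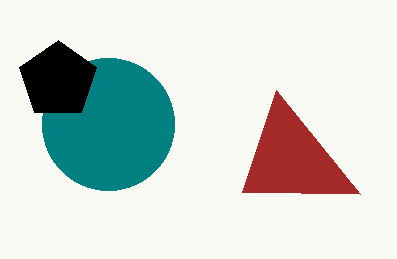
x1_1 = 276, y1_1 = 90, cx_2 = 108, cy_2 = 124, r_2 = 66, cx_3 = 58, cy_3 = 80, r_3 = 40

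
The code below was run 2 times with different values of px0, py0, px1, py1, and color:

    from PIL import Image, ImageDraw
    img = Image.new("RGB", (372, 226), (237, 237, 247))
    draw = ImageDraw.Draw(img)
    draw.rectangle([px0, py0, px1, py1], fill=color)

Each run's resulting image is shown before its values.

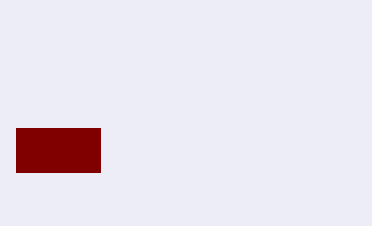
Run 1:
px0 = 16, py0 = 128, px1 = 100, py1 = 172, color = 'maroon'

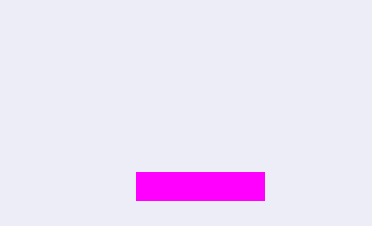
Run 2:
px0 = 136; py0 = 172; px1 = 264; py1 = 200; color = 'magenta'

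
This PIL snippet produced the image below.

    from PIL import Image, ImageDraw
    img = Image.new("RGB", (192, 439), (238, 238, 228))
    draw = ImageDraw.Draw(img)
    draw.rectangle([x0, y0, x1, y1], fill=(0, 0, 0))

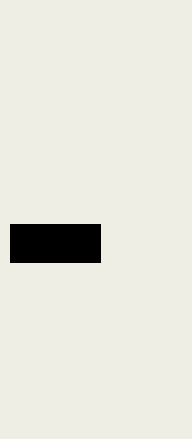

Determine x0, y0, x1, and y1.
x0 = 10, y0 = 224, x1 = 100, y1 = 262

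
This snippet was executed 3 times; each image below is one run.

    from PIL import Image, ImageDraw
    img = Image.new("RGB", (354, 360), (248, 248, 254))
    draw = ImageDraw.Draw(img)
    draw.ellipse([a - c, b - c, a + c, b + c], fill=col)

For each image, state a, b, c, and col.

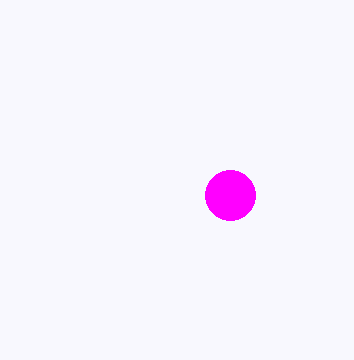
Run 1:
a = 230, b = 195, c = 25, col = 'magenta'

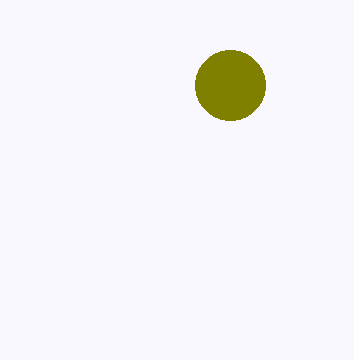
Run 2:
a = 230; b = 85; c = 35; col = 'olive'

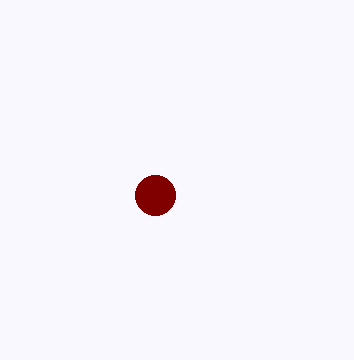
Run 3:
a = 155
b = 195
c = 20
col = 'maroon'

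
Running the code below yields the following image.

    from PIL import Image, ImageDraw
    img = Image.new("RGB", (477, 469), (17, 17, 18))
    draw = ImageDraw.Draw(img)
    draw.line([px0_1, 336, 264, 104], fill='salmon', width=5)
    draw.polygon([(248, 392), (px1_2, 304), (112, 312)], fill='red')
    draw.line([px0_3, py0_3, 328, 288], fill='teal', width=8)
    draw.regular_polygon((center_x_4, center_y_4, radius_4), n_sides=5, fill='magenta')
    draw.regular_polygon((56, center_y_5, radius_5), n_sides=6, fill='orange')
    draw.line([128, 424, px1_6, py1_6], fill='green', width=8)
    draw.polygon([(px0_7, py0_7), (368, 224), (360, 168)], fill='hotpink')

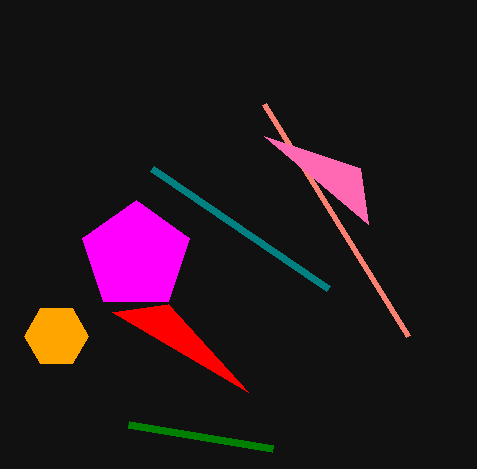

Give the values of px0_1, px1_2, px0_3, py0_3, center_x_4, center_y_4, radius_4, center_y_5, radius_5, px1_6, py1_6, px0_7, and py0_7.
px0_1 = 408, px1_2 = 168, px0_3 = 152, py0_3 = 168, center_x_4 = 136, center_y_4 = 256, radius_4 = 56, center_y_5 = 336, radius_5 = 32, px1_6 = 272, py1_6 = 448, px0_7 = 264, py0_7 = 136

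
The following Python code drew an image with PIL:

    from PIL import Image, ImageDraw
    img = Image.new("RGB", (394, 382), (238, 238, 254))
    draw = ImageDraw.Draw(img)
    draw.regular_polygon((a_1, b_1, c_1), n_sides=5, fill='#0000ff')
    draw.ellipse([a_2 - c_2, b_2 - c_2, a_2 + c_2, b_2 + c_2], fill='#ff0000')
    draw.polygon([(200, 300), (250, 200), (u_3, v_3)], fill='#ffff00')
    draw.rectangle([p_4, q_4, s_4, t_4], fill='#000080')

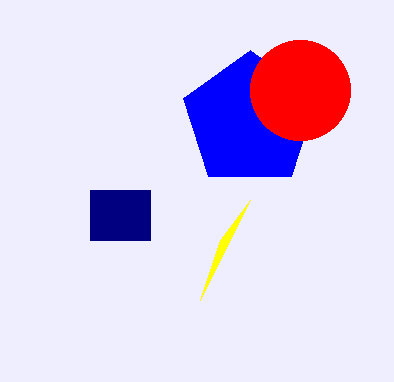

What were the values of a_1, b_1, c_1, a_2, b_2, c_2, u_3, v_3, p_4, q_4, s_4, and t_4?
a_1 = 250, b_1 = 120, c_1 = 70, a_2 = 300, b_2 = 90, c_2 = 50, u_3 = 220, v_3 = 240, p_4 = 90, q_4 = 190, s_4 = 150, t_4 = 240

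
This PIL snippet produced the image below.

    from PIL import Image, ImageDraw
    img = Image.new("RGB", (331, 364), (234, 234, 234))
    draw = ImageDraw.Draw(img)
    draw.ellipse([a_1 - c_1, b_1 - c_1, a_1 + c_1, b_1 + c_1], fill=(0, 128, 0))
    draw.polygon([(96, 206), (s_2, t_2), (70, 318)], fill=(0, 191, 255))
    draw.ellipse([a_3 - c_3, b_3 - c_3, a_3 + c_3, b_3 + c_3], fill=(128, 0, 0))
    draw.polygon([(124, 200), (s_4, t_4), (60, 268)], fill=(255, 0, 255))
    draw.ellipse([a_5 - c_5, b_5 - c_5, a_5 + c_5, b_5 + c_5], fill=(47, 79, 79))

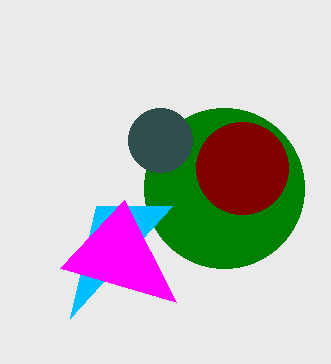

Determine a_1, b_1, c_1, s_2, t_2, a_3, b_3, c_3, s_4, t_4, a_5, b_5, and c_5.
a_1 = 224
b_1 = 188
c_1 = 80
s_2 = 172
t_2 = 206
a_3 = 242
b_3 = 168
c_3 = 46
s_4 = 176
t_4 = 302
a_5 = 160
b_5 = 140
c_5 = 32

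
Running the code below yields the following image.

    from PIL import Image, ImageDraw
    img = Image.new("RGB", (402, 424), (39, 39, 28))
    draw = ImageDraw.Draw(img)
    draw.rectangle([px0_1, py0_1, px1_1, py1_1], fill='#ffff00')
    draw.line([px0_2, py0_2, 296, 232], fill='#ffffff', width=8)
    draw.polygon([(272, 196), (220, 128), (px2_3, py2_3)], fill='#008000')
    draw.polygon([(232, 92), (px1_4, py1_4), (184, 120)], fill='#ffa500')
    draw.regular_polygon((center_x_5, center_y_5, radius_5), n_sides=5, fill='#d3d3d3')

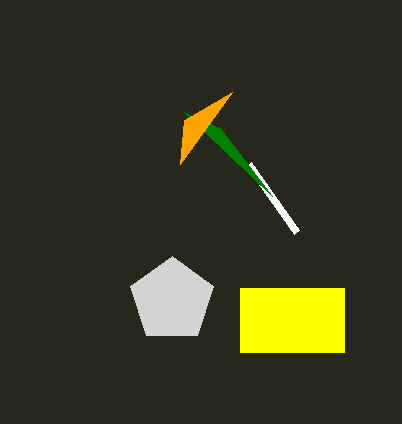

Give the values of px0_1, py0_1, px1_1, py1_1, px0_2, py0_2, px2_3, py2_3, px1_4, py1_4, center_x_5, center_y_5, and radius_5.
px0_1 = 240; py0_1 = 288; px1_1 = 344; py1_1 = 352; px0_2 = 248; py0_2 = 164; px2_3 = 184; py2_3 = 112; px1_4 = 180; py1_4 = 164; center_x_5 = 172; center_y_5 = 300; radius_5 = 44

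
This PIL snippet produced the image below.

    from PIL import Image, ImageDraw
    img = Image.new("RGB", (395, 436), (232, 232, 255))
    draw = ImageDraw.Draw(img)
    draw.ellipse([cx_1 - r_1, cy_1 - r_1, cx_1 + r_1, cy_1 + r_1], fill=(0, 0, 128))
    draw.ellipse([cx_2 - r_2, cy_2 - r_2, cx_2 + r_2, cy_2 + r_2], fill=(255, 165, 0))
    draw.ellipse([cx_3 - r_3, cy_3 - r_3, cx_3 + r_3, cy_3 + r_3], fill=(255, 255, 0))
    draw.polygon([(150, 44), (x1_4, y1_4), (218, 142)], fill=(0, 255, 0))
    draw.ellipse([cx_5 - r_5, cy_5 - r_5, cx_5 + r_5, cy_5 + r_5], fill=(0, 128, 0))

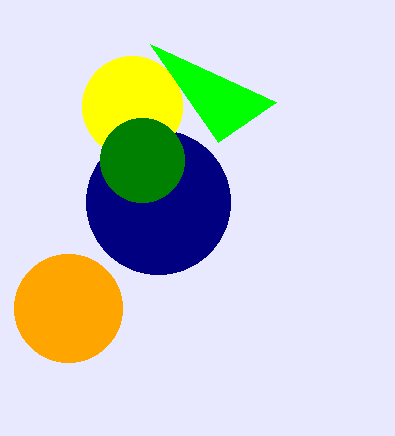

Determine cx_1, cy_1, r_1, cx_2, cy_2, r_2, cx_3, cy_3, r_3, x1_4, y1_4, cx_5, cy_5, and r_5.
cx_1 = 158; cy_1 = 202; r_1 = 72; cx_2 = 68; cy_2 = 308; r_2 = 54; cx_3 = 132; cy_3 = 106; r_3 = 50; x1_4 = 276; y1_4 = 102; cx_5 = 142; cy_5 = 160; r_5 = 42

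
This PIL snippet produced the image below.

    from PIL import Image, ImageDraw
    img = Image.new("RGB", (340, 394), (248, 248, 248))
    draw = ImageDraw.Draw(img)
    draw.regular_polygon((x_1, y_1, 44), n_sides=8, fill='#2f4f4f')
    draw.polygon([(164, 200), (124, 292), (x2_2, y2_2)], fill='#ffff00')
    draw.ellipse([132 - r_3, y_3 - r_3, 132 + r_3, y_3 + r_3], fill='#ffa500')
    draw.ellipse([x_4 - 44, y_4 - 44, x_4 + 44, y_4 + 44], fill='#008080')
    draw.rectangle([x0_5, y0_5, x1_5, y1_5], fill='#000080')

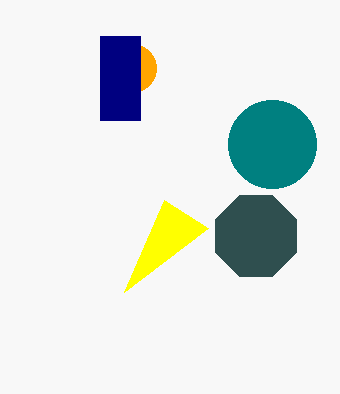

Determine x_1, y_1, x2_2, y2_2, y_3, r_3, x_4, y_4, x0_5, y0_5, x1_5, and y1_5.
x_1 = 256, y_1 = 236, x2_2 = 208, y2_2 = 228, y_3 = 68, r_3 = 24, x_4 = 272, y_4 = 144, x0_5 = 100, y0_5 = 36, x1_5 = 140, y1_5 = 120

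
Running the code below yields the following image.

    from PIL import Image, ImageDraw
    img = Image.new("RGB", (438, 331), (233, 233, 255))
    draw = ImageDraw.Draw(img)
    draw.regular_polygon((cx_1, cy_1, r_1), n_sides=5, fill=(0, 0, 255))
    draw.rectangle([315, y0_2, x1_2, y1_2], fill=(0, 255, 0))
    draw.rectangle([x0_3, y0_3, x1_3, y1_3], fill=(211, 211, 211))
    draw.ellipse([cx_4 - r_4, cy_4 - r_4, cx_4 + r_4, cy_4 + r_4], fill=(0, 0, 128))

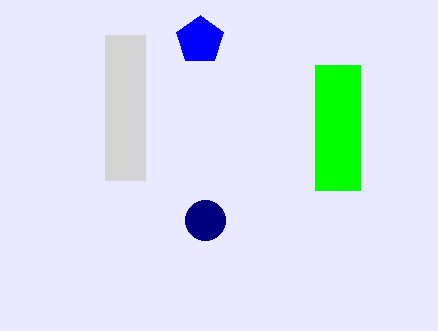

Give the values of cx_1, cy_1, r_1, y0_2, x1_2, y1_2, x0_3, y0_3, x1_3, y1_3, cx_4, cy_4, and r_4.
cx_1 = 200, cy_1 = 40, r_1 = 25, y0_2 = 65, x1_2 = 360, y1_2 = 190, x0_3 = 105, y0_3 = 35, x1_3 = 145, y1_3 = 180, cx_4 = 205, cy_4 = 220, r_4 = 20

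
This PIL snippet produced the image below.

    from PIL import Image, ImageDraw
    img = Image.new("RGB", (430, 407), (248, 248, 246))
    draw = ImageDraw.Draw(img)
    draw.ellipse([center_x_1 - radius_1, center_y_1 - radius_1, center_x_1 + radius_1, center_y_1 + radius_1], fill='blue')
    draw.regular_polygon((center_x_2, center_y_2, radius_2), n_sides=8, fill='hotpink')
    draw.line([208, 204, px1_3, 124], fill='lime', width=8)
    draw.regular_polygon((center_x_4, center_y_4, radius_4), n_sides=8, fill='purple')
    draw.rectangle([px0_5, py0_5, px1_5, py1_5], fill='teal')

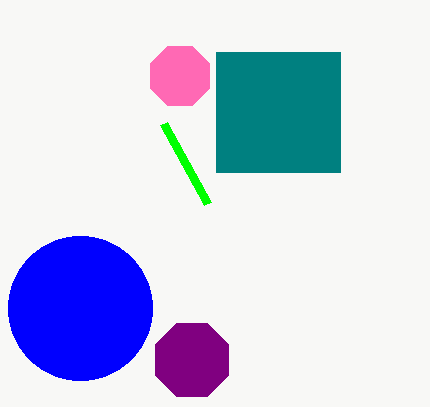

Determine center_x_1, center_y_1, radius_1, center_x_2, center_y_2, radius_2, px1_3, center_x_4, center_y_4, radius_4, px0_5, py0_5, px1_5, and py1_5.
center_x_1 = 80
center_y_1 = 308
radius_1 = 72
center_x_2 = 180
center_y_2 = 76
radius_2 = 32
px1_3 = 164
center_x_4 = 192
center_y_4 = 360
radius_4 = 40
px0_5 = 216
py0_5 = 52
px1_5 = 340
py1_5 = 172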